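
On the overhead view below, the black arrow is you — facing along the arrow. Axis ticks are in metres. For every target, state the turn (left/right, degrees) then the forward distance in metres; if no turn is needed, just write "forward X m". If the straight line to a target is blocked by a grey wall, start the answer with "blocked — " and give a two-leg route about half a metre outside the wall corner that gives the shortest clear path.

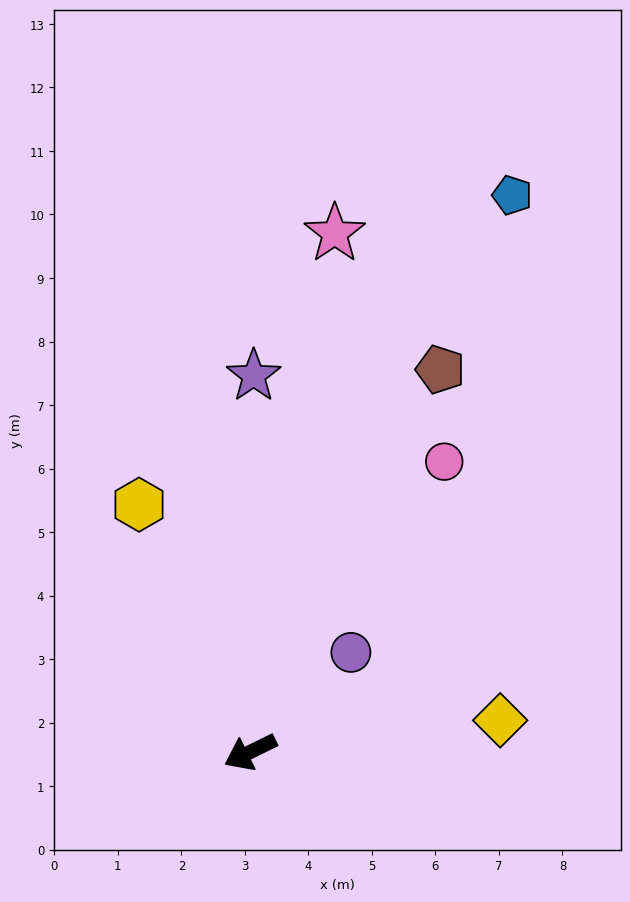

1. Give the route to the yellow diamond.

turn left 161°, forward 4.0 m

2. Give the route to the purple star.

turn right 117°, forward 5.9 m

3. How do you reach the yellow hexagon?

turn right 92°, forward 4.3 m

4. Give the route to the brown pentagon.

turn right 143°, forward 6.7 m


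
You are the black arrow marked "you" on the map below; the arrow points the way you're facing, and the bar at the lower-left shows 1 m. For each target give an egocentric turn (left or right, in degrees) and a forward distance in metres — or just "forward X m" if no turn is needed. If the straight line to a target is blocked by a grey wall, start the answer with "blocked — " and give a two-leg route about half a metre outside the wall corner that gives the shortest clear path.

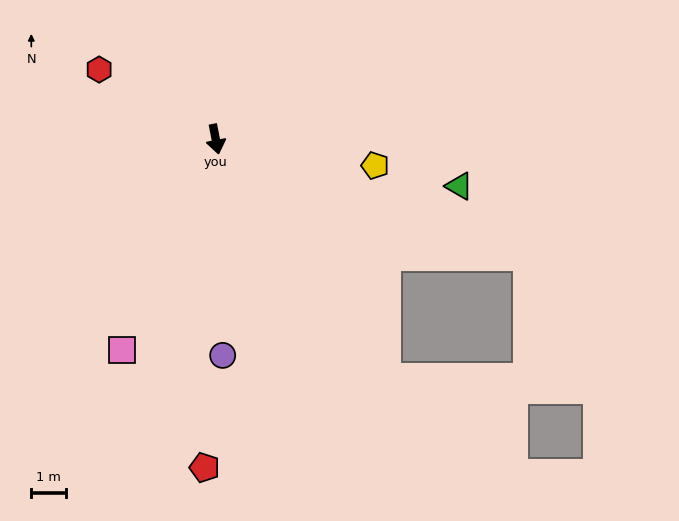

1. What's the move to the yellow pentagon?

turn left 70°, forward 4.6 m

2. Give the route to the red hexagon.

turn right 132°, forward 3.9 m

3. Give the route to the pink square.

turn right 35°, forward 6.6 m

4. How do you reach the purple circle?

turn right 9°, forward 6.2 m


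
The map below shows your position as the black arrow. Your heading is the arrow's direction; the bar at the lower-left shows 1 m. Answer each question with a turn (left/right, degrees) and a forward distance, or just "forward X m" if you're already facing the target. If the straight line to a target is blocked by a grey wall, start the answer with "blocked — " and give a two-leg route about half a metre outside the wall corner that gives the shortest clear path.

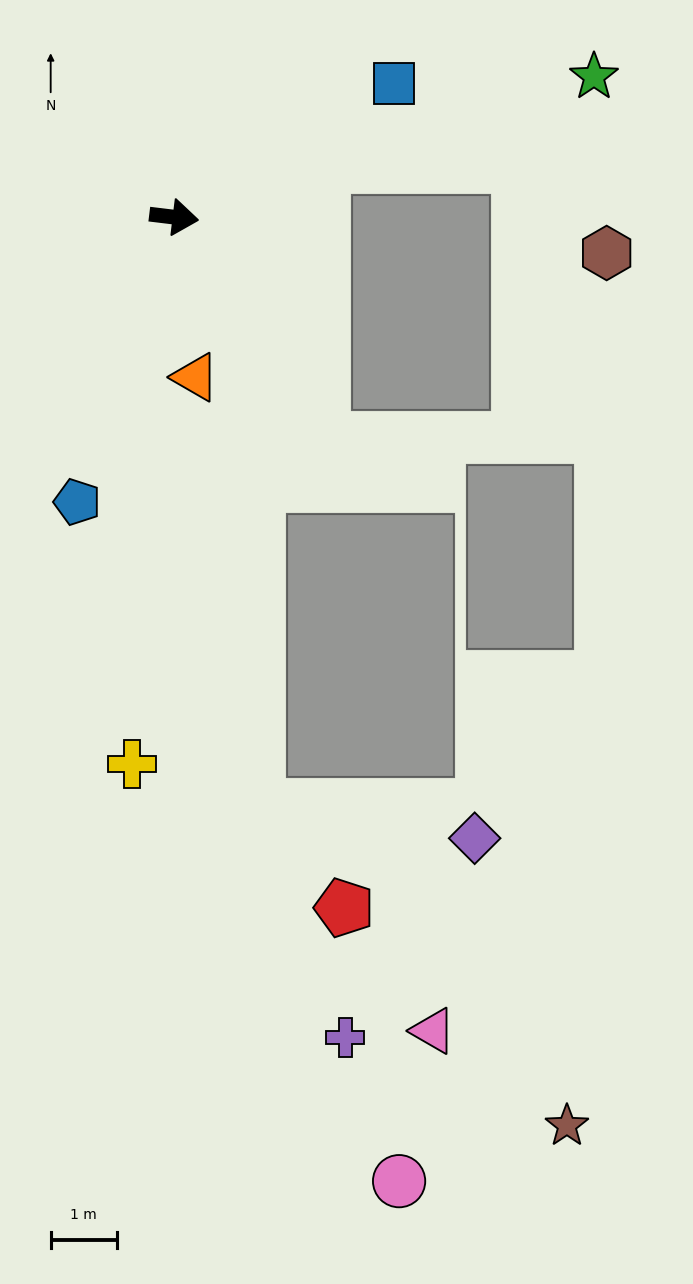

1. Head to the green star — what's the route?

turn left 25°, forward 6.7 m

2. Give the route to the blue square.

turn left 38°, forward 3.9 m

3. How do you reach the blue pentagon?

turn right 102°, forward 4.6 m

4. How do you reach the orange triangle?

turn right 76°, forward 2.4 m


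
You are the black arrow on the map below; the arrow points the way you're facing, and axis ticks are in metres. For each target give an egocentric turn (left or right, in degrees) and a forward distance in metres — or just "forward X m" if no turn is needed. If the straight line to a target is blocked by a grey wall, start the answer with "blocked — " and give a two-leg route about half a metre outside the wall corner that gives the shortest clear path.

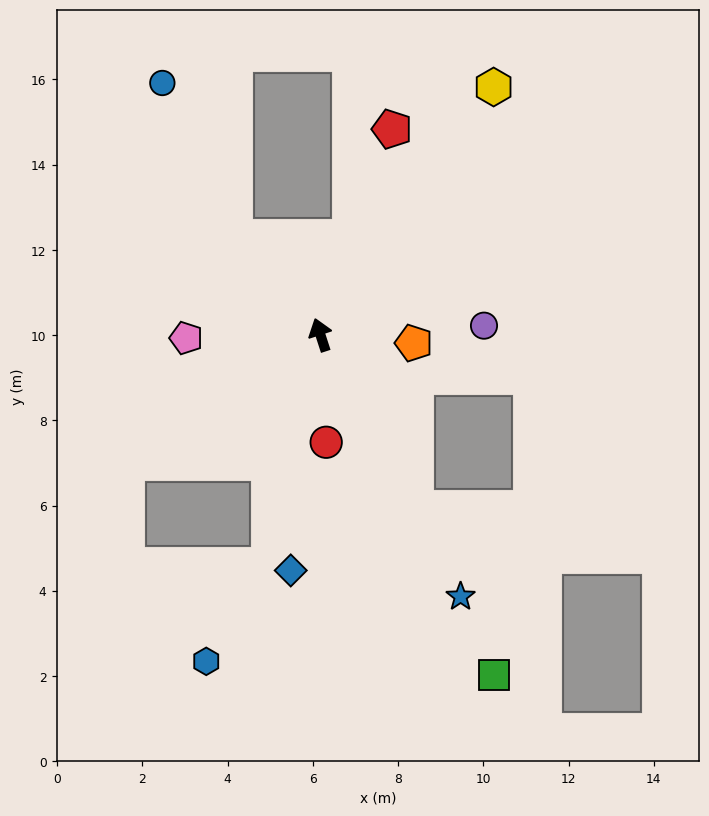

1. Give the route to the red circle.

turn left 165°, forward 2.5 m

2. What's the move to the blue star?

turn right 170°, forward 7.0 m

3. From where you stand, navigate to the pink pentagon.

turn left 73°, forward 3.2 m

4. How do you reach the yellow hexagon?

turn right 53°, forward 7.1 m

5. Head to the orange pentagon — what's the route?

turn right 113°, forward 2.2 m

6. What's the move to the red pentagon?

turn right 37°, forward 5.1 m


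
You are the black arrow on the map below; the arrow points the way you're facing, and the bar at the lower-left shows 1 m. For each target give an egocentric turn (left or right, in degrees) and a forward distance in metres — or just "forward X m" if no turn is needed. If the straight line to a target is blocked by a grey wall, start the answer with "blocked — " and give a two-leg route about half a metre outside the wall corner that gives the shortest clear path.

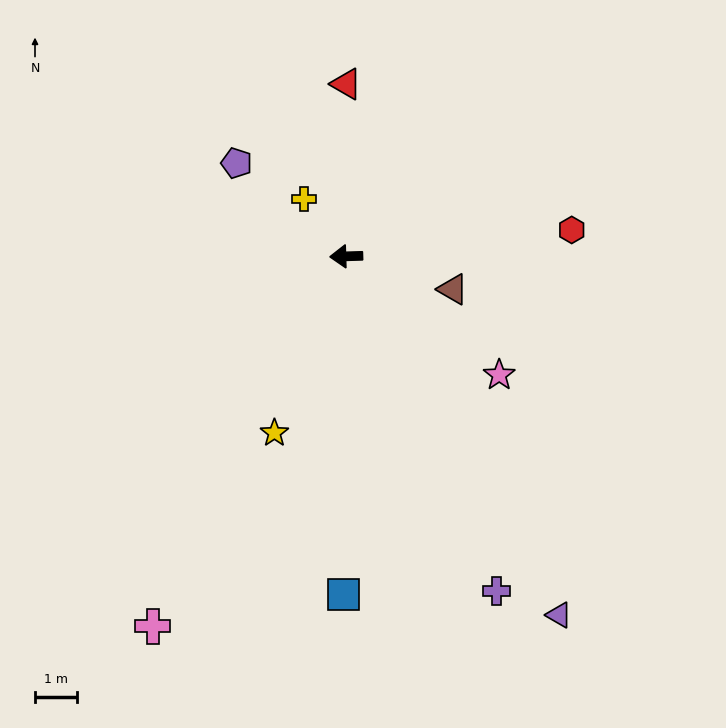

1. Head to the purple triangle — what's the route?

turn left 119°, forward 10.0 m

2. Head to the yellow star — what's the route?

turn left 66°, forward 4.6 m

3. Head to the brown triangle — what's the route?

turn left 161°, forward 2.7 m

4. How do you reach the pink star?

turn left 140°, forward 4.7 m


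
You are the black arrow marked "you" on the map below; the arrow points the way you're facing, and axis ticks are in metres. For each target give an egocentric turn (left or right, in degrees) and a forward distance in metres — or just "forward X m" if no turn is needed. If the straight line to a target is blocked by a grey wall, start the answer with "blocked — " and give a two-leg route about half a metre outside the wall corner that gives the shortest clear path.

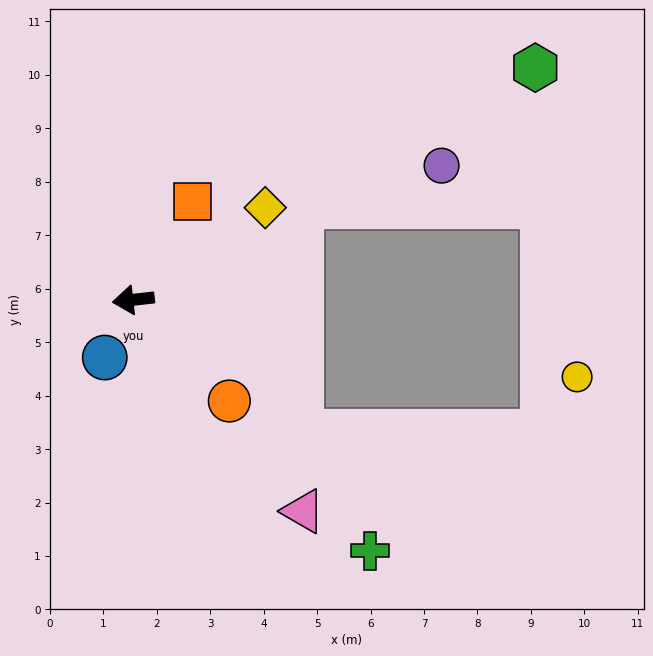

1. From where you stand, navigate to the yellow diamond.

turn right 152°, forward 3.0 m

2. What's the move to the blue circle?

turn left 57°, forward 1.2 m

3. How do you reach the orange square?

turn right 128°, forward 2.1 m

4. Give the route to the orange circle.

turn left 127°, forward 2.6 m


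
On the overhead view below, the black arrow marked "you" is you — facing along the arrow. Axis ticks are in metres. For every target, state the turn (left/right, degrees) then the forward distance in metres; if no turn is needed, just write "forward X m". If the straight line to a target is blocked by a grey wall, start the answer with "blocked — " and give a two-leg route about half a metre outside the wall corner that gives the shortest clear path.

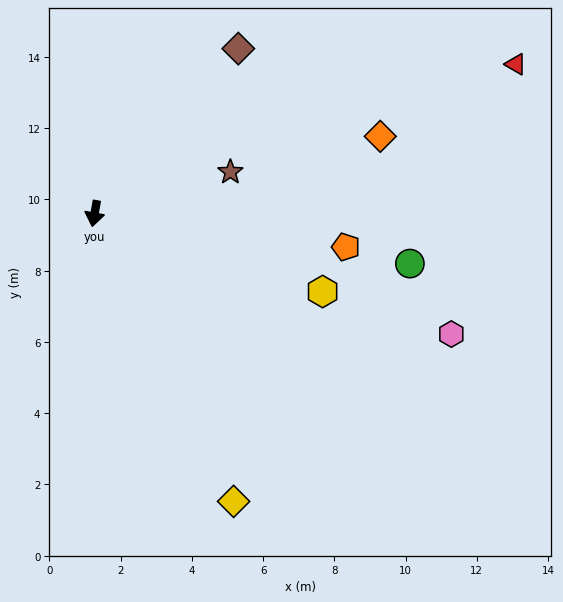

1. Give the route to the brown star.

turn left 117°, forward 4.0 m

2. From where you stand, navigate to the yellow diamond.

turn left 36°, forward 9.0 m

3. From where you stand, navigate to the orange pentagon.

turn left 93°, forward 7.1 m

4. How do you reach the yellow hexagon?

turn left 81°, forward 6.8 m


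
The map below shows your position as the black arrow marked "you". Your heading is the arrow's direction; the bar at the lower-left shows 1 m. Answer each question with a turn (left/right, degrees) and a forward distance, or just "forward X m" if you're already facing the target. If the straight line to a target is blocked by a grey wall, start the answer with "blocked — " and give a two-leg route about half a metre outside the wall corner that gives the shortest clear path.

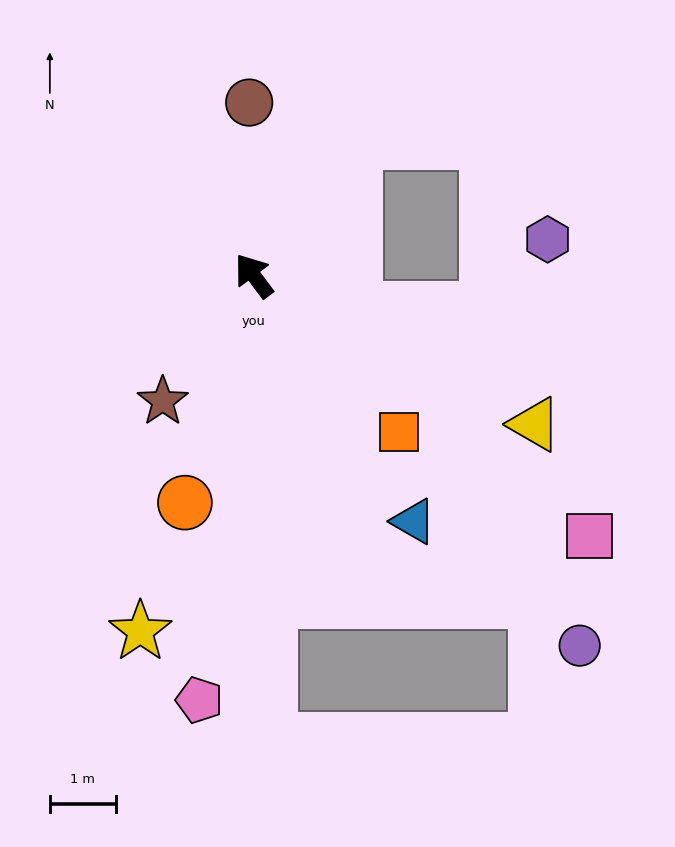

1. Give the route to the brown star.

turn left 107°, forward 2.4 m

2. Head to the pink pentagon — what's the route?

turn left 136°, forward 6.5 m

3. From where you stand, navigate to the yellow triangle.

turn right 155°, forward 4.8 m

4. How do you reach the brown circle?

turn right 35°, forward 2.6 m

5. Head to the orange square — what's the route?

turn right 174°, forward 3.2 m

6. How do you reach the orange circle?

turn left 126°, forward 3.6 m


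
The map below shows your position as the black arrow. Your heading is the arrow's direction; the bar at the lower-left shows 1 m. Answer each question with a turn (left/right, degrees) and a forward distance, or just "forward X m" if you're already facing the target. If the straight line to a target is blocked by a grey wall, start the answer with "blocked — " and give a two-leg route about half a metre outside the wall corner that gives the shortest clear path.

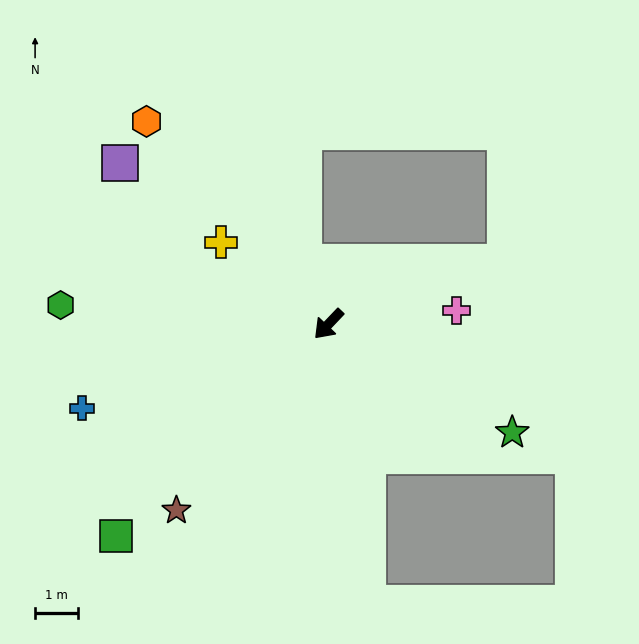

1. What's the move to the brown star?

turn left 4°, forward 5.6 m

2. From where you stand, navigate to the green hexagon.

turn right 51°, forward 6.3 m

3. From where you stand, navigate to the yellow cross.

turn right 84°, forward 3.2 m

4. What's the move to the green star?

turn left 103°, forward 5.0 m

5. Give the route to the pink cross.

turn left 140°, forward 3.0 m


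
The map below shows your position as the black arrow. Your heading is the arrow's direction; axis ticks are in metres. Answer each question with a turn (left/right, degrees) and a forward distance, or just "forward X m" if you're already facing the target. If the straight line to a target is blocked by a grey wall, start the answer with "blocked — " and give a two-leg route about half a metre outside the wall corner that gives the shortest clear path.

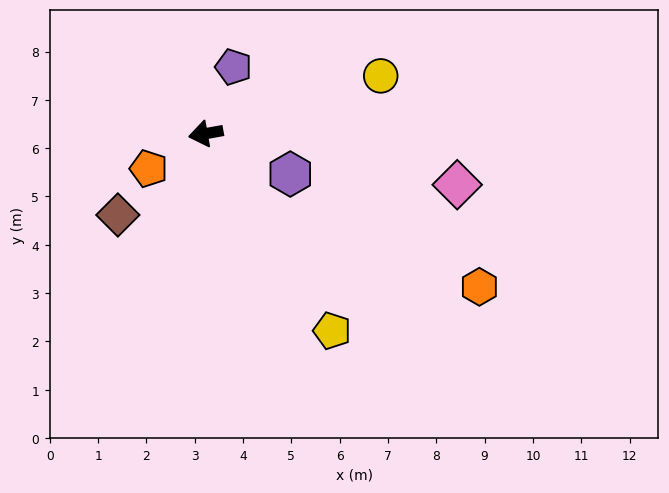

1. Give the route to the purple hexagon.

turn left 144°, forward 1.9 m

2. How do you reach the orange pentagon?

turn left 21°, forward 1.4 m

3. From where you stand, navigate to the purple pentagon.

turn right 123°, forward 1.5 m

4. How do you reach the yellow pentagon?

turn left 112°, forward 4.8 m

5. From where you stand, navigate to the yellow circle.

turn right 172°, forward 3.8 m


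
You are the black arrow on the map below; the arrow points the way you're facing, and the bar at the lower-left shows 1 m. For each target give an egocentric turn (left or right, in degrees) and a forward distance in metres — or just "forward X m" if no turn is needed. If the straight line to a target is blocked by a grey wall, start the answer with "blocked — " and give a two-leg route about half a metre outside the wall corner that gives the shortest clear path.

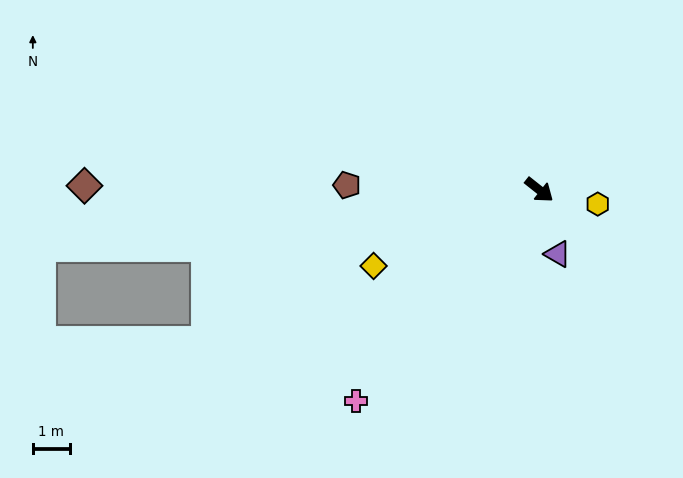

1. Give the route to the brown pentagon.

turn right 143°, forward 5.2 m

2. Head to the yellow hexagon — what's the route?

turn left 25°, forward 1.6 m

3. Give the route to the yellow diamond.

turn right 117°, forward 5.0 m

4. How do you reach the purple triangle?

turn right 36°, forward 1.8 m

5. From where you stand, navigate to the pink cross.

turn right 92°, forward 7.6 m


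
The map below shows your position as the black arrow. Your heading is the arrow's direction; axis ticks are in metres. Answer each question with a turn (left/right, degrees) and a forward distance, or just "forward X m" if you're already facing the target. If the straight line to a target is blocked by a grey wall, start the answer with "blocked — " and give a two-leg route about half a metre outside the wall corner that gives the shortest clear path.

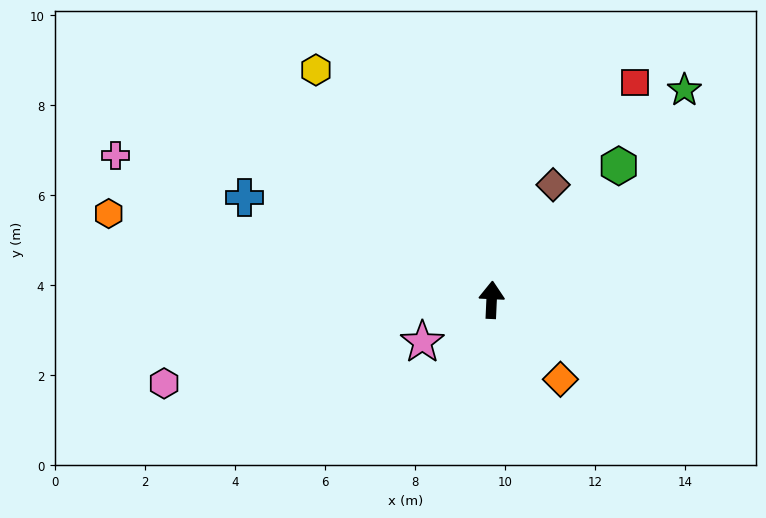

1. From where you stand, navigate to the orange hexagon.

turn left 80°, forward 8.7 m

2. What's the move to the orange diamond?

turn right 136°, forward 2.3 m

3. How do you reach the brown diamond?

turn right 25°, forward 2.9 m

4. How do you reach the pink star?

turn left 124°, forward 1.8 m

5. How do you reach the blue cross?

turn left 70°, forward 5.9 m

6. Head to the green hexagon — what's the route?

turn right 41°, forward 4.1 m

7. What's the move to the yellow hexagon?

turn left 40°, forward 6.4 m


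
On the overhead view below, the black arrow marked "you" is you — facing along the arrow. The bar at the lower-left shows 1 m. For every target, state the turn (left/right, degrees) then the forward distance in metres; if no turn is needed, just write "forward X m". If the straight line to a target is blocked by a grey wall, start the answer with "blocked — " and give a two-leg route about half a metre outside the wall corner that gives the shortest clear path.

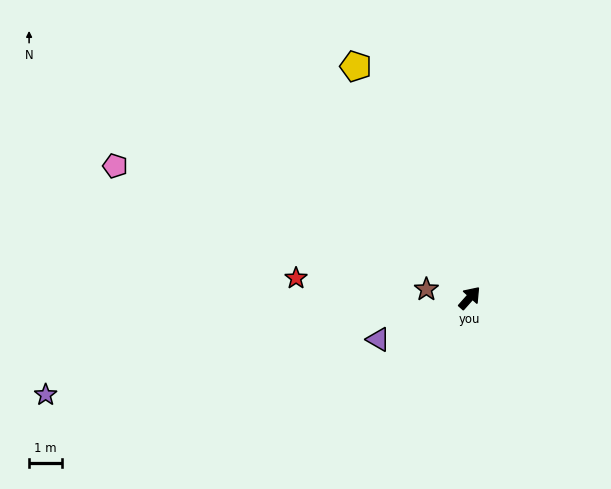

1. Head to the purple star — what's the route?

turn left 145°, forward 13.2 m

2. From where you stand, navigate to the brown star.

turn left 121°, forward 1.3 m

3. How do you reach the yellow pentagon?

turn left 68°, forward 7.8 m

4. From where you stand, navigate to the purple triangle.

turn left 156°, forward 3.0 m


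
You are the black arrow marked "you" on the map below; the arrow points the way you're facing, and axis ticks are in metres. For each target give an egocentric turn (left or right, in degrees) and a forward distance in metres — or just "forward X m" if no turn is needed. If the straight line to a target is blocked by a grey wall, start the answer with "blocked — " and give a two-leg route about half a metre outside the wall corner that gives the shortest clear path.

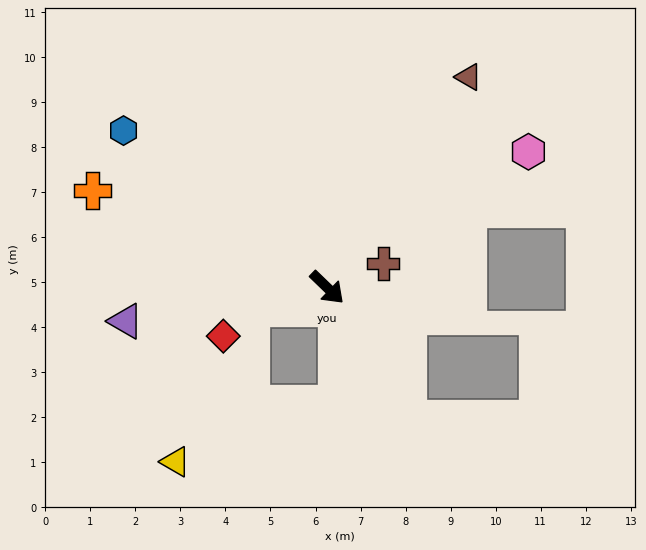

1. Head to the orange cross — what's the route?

turn right 158°, forward 5.6 m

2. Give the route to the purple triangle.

turn right 127°, forward 4.5 m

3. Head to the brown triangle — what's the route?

turn left 100°, forward 5.6 m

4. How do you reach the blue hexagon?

turn right 174°, forward 5.7 m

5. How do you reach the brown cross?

turn left 67°, forward 1.4 m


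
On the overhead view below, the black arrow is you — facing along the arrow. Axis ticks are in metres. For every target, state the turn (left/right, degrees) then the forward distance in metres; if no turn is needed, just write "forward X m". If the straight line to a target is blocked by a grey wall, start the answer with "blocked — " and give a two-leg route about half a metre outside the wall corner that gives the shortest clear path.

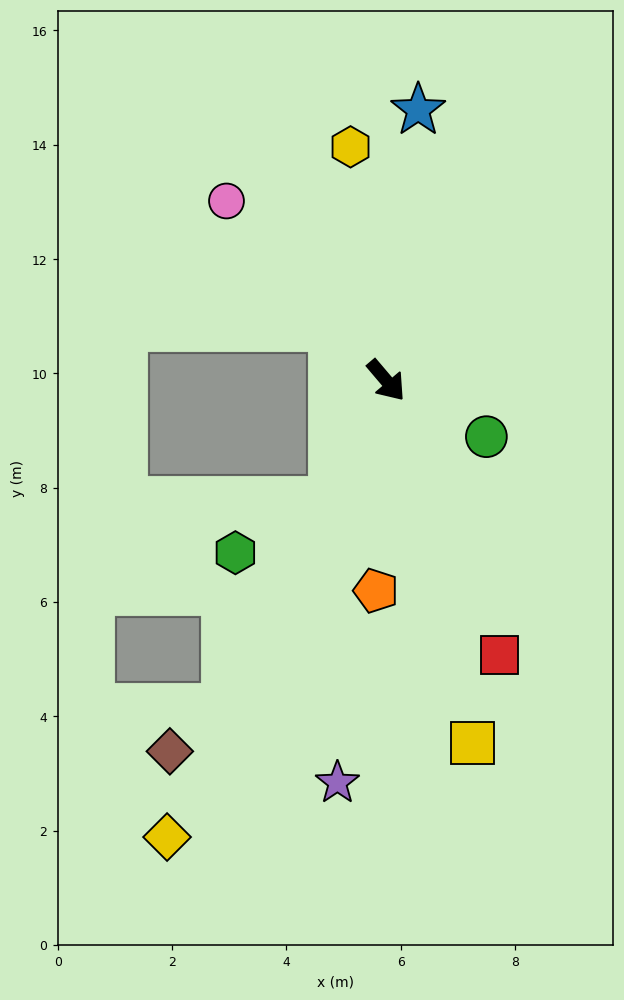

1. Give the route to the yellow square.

turn right 27°, forward 6.5 m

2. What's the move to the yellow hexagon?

turn left 148°, forward 4.1 m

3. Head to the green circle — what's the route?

turn left 20°, forward 2.0 m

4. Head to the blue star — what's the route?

turn left 133°, forward 4.8 m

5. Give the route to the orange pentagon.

turn right 43°, forward 3.7 m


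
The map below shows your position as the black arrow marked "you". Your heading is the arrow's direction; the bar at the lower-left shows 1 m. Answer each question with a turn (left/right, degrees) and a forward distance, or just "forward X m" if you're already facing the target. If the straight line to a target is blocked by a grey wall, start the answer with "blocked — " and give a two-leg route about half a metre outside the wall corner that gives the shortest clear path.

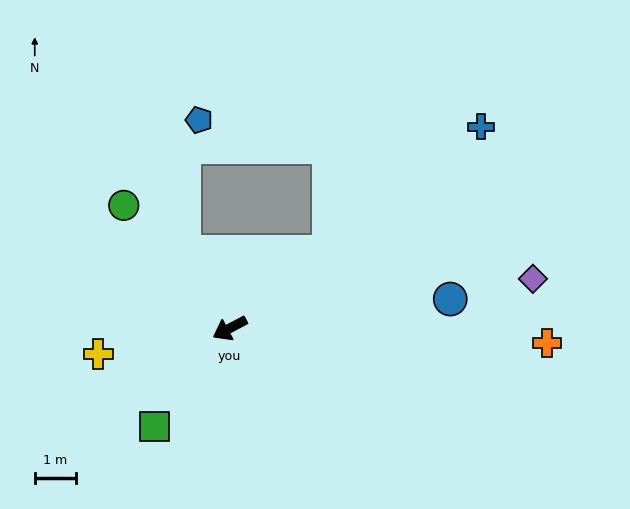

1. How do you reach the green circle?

turn right 77°, forward 3.9 m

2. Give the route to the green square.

turn left 25°, forward 3.0 m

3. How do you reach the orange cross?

turn left 149°, forward 7.7 m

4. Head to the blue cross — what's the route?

turn right 169°, forward 7.8 m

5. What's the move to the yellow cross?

turn right 17°, forward 3.3 m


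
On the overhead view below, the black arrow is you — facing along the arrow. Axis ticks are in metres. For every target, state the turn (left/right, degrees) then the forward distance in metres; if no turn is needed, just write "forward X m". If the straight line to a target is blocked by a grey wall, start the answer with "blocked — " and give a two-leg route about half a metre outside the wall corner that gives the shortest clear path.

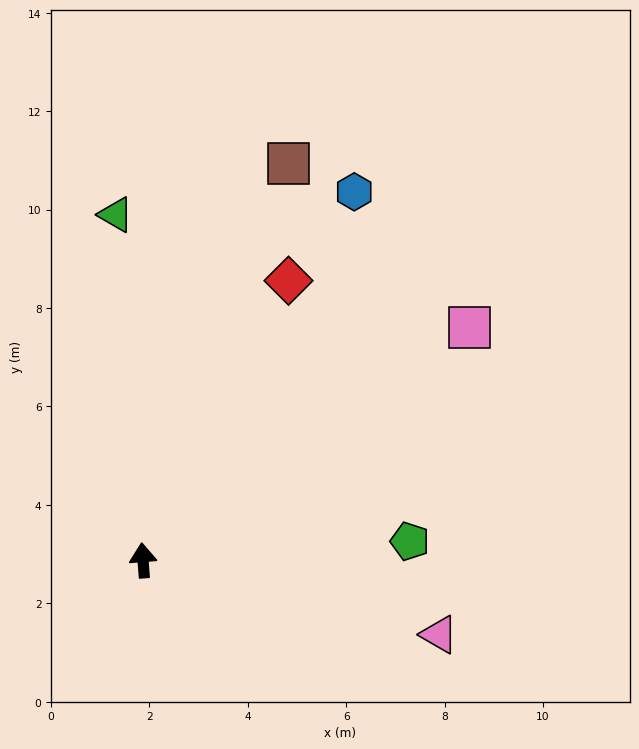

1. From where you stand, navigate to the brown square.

turn right 25°, forward 8.6 m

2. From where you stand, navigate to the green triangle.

forward 7.0 m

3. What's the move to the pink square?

turn right 59°, forward 8.1 m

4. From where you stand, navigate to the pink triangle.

turn right 109°, forward 6.2 m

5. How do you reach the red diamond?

turn right 32°, forward 6.4 m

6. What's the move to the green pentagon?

turn right 90°, forward 5.4 m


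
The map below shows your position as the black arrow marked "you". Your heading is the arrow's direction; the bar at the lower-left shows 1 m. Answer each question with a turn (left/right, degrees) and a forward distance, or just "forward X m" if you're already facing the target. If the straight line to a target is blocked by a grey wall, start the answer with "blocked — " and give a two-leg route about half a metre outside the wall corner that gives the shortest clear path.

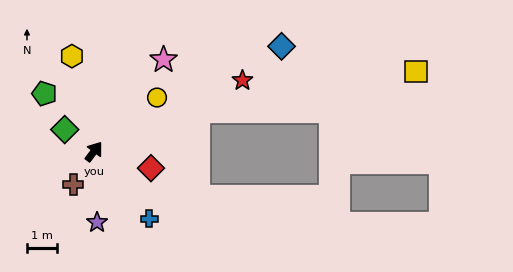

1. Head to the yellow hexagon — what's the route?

turn left 50°, forward 3.3 m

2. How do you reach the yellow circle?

turn right 13°, forward 2.8 m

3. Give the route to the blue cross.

turn right 104°, forward 2.9 m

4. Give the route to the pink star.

forward 3.9 m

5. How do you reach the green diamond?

turn left 90°, forward 1.2 m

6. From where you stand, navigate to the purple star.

turn right 141°, forward 2.4 m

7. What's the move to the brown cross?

turn right 176°, forward 1.3 m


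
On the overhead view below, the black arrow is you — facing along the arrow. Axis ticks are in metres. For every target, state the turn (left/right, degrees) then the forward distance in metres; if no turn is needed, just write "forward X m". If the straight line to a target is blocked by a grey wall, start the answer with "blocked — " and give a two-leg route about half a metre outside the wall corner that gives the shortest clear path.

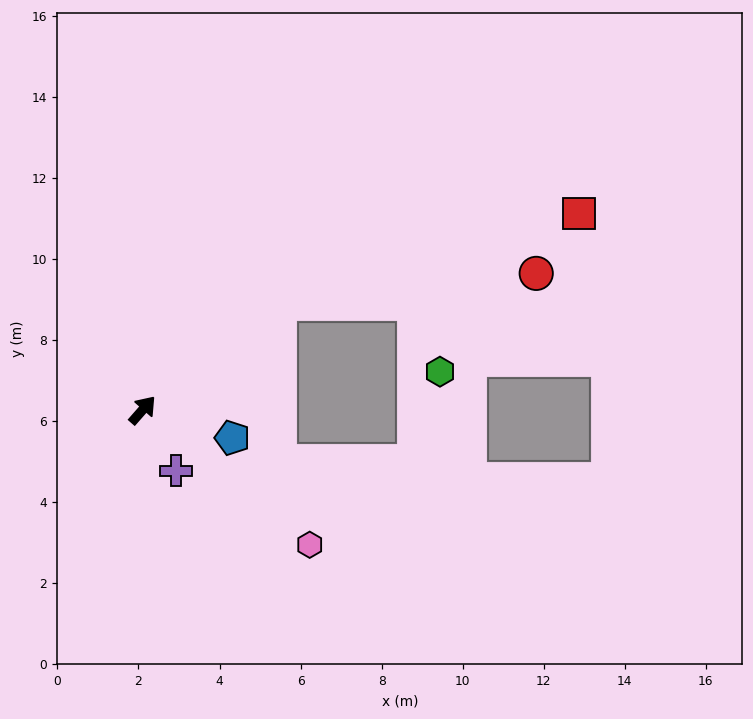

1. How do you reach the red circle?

blocked — turn right 11°, forward 4.3 m, then turn right 31°, forward 6.4 m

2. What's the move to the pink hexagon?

turn right 88°, forward 5.3 m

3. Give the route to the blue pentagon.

turn right 66°, forward 2.3 m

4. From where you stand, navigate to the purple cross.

turn right 110°, forward 1.7 m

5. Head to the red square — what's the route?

blocked — turn right 11°, forward 4.3 m, then turn right 21°, forward 7.7 m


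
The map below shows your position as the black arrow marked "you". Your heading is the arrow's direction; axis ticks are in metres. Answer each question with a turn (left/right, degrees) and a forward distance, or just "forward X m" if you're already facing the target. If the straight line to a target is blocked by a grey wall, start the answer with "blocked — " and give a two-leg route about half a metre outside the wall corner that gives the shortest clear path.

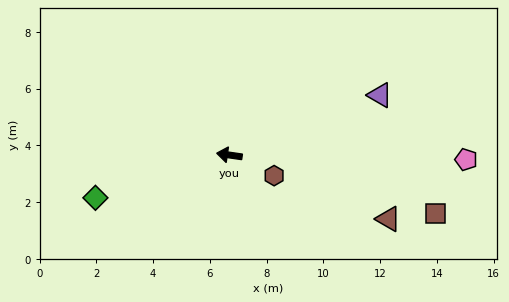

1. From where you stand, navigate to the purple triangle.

turn right 150°, forward 5.7 m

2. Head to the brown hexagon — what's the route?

turn left 163°, forward 1.7 m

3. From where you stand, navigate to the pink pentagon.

turn right 173°, forward 8.3 m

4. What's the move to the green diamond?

turn left 26°, forward 5.0 m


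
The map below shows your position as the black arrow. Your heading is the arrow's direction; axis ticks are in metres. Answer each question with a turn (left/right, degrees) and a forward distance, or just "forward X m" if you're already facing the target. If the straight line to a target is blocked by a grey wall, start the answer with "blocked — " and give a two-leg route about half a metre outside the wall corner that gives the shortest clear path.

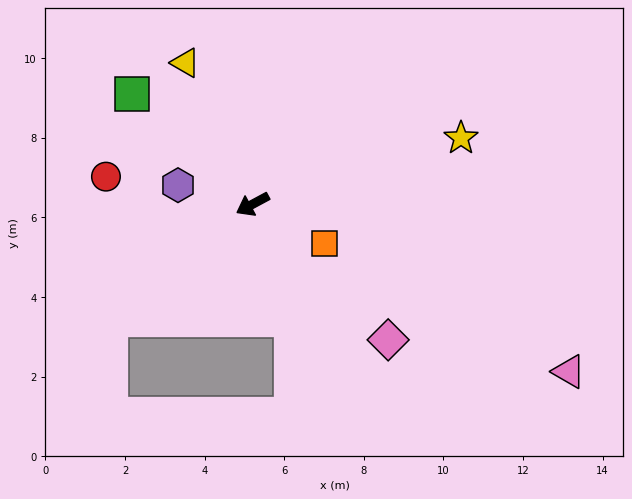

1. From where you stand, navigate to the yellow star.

turn left 169°, forward 5.5 m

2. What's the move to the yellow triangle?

turn right 93°, forward 3.9 m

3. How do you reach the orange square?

turn left 123°, forward 2.1 m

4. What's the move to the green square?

turn right 71°, forward 4.1 m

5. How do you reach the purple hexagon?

turn right 43°, forward 1.9 m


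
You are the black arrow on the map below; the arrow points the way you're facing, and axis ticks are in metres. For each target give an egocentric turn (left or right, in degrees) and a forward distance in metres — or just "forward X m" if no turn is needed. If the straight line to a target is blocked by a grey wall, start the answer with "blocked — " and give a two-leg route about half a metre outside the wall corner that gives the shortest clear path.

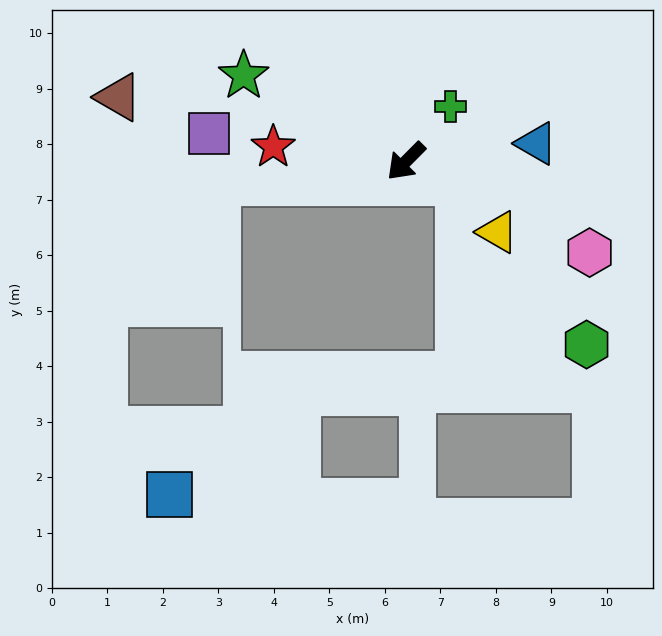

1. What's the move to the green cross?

turn right 174°, forward 1.3 m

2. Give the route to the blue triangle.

turn left 143°, forward 2.4 m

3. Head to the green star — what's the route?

turn right 73°, forward 3.3 m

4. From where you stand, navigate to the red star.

turn right 51°, forward 2.4 m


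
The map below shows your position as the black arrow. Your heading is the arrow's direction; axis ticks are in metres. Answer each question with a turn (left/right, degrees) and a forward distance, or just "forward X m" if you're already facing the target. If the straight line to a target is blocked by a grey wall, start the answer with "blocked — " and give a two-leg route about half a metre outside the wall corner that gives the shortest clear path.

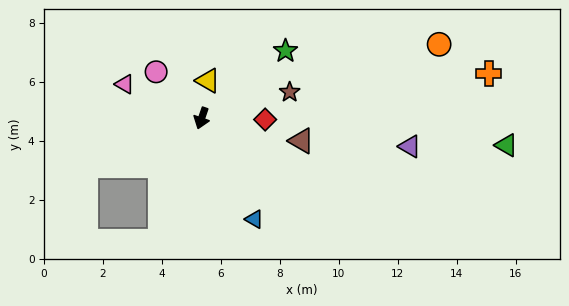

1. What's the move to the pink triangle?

turn right 95°, forward 2.9 m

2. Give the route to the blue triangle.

turn left 47°, forward 3.9 m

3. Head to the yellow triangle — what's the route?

turn right 170°, forward 1.3 m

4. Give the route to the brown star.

turn left 125°, forward 3.1 m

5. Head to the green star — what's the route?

turn left 148°, forward 3.6 m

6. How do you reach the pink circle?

turn right 117°, forward 2.2 m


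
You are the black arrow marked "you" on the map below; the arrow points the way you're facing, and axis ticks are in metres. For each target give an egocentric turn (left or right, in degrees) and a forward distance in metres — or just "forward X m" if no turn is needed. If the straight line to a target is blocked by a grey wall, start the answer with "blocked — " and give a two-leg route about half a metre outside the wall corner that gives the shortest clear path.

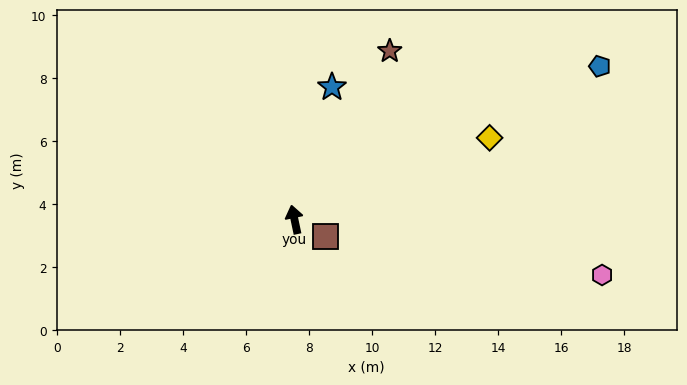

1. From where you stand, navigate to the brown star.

turn right 41°, forward 6.1 m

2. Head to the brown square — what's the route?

turn right 131°, forward 1.1 m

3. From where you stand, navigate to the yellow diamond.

turn right 79°, forward 6.7 m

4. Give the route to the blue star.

turn right 28°, forward 4.4 m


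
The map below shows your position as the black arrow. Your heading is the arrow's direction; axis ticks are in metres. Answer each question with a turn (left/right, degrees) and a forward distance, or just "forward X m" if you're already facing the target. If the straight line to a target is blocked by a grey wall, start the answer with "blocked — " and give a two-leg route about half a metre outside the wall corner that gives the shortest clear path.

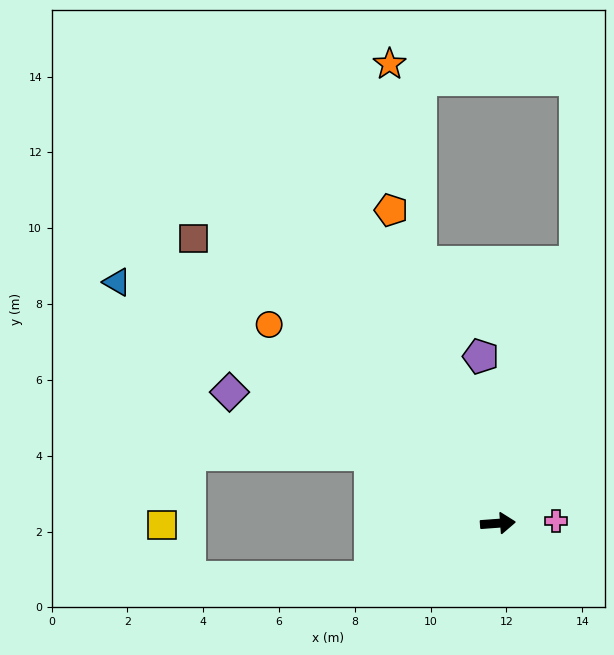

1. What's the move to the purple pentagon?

turn left 92°, forward 4.4 m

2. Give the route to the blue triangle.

turn left 143°, forward 11.9 m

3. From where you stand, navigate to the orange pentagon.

turn left 105°, forward 8.7 m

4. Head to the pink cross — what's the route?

forward 1.5 m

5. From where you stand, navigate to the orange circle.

turn left 135°, forward 8.0 m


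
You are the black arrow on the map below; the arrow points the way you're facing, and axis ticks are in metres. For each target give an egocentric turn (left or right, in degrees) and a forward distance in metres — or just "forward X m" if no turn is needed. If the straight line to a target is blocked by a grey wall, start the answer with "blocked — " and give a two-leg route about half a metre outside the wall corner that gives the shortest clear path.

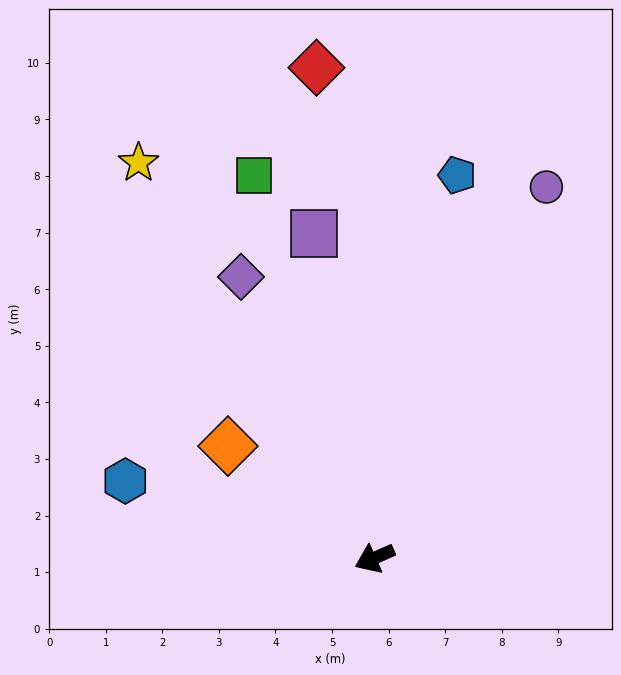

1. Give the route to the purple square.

turn right 103°, forward 5.8 m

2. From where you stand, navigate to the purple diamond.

turn right 88°, forward 5.5 m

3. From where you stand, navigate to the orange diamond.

turn right 61°, forward 3.3 m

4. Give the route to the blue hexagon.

turn right 41°, forward 4.6 m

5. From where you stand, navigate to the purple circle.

turn right 139°, forward 7.2 m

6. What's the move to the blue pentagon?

turn right 126°, forward 6.9 m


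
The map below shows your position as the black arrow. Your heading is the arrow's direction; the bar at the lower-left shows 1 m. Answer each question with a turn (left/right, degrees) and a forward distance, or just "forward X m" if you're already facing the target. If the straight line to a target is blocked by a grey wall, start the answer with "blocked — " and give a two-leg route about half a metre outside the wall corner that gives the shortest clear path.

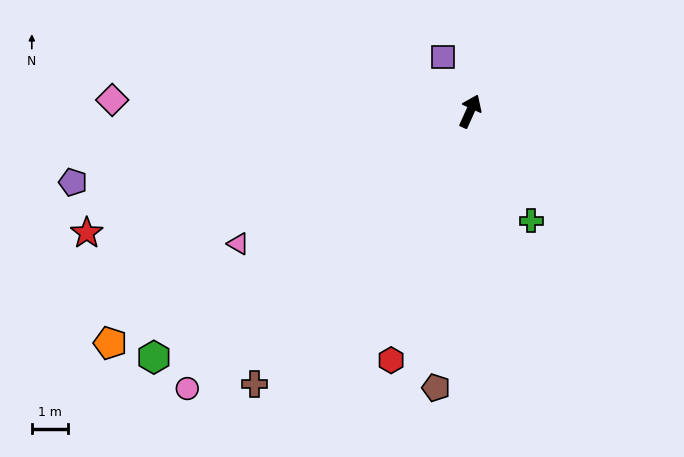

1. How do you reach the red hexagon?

turn right 173°, forward 7.1 m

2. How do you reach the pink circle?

turn left 159°, forward 10.8 m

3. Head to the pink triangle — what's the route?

turn left 144°, forward 7.3 m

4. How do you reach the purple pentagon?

turn left 124°, forward 11.0 m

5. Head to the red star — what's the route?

turn left 132°, forward 11.0 m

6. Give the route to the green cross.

turn right 127°, forward 3.4 m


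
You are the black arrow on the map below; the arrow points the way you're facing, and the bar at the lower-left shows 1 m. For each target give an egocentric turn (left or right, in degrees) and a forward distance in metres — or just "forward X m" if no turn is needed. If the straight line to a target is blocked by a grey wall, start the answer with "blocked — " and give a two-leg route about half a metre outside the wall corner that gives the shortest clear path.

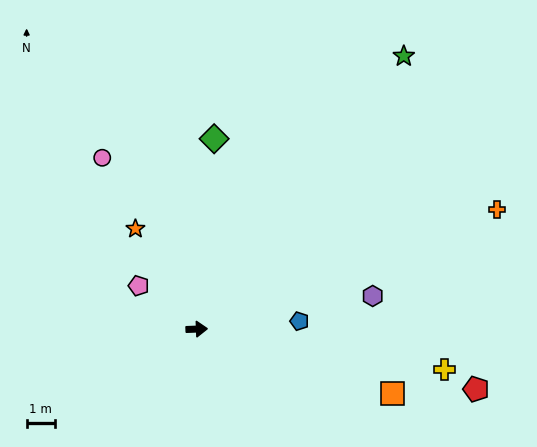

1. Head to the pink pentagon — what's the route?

turn left 141°, forward 2.5 m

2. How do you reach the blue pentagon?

turn left 2°, forward 3.6 m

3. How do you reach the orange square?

turn right 20°, forward 7.3 m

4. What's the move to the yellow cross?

turn right 11°, forward 8.8 m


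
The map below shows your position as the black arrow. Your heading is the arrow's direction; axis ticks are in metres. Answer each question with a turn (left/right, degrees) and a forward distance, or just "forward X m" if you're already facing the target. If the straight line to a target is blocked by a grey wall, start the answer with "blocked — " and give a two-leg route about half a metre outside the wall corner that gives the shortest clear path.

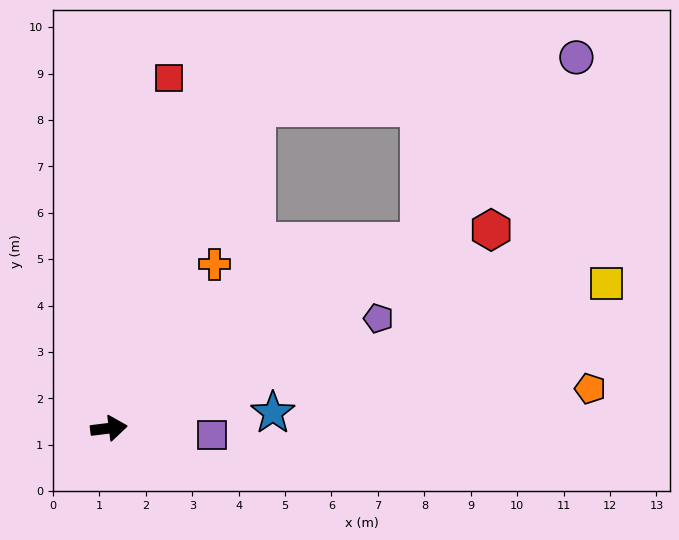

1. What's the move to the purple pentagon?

turn left 15°, forward 6.3 m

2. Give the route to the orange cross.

turn left 50°, forward 4.2 m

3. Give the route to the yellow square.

turn left 9°, forward 11.2 m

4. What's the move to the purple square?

turn right 11°, forward 2.2 m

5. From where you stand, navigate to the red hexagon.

turn left 20°, forward 9.3 m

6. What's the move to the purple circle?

blocked — turn left 24°, forward 7.8 m, then turn left 19°, forward 5.2 m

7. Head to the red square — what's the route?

turn left 73°, forward 7.7 m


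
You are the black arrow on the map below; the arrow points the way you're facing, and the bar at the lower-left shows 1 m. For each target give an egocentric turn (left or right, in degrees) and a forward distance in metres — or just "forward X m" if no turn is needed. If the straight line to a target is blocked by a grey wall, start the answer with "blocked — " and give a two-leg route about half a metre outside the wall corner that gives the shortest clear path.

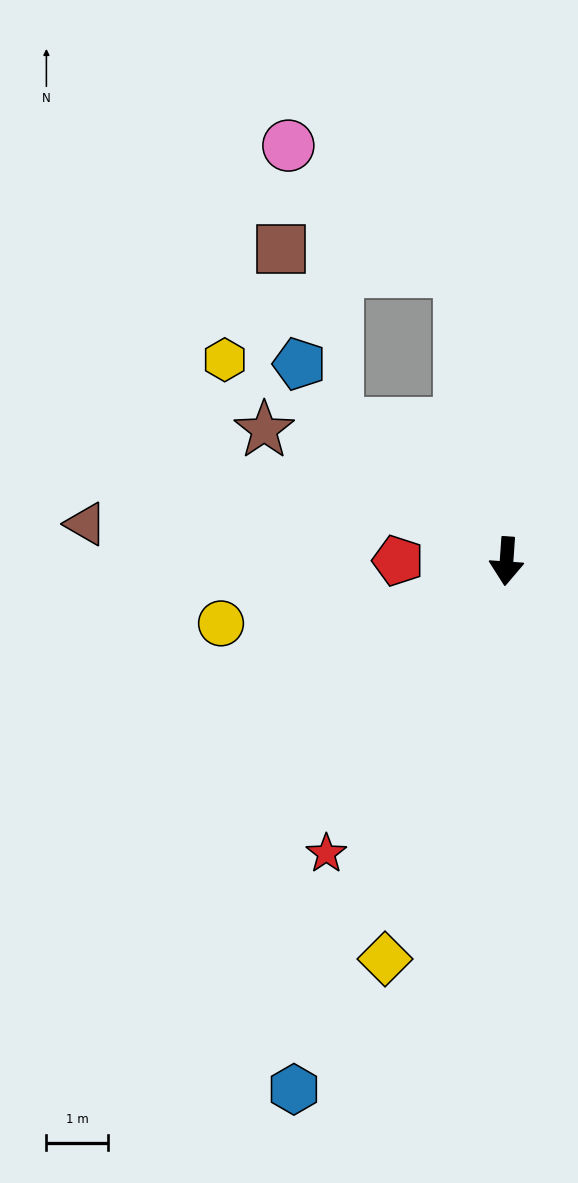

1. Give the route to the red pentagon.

turn right 86°, forward 1.8 m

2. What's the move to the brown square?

blocked — turn right 167°, forward 4.8 m, then turn left 74°, forward 2.9 m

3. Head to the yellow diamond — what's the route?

turn right 13°, forward 6.8 m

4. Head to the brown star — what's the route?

turn right 114°, forward 4.5 m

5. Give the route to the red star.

turn right 28°, forward 5.6 m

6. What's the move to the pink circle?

blocked — turn right 167°, forward 4.8 m, then turn left 45°, forward 3.5 m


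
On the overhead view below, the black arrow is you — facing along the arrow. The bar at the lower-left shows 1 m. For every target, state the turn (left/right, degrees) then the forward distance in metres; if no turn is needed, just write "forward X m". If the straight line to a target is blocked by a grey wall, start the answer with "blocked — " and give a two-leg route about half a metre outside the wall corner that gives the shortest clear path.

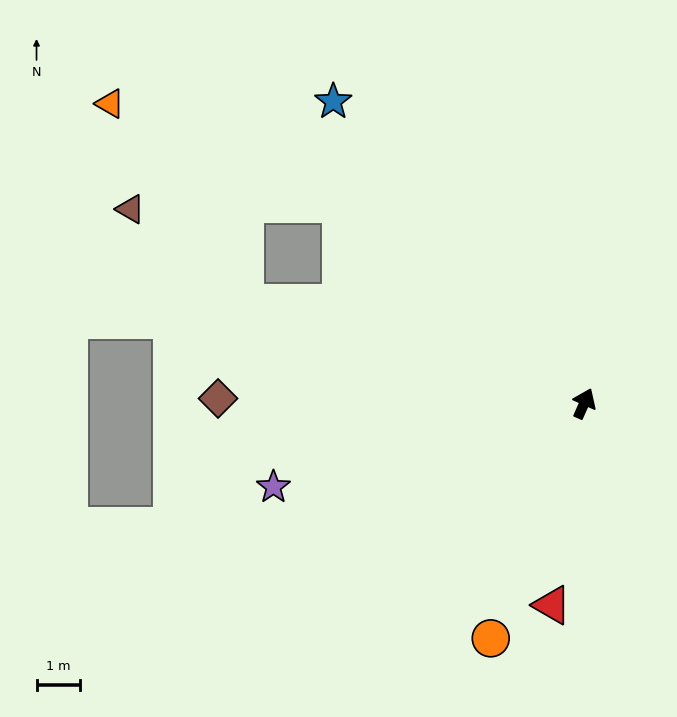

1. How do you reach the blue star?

turn left 64°, forward 8.9 m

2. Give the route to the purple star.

turn left 129°, forward 7.3 m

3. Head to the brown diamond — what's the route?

turn left 113°, forward 8.3 m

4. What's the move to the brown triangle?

blocked — turn left 97°, forward 8.0 m, then turn right 22°, forward 3.4 m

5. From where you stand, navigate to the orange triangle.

blocked — turn left 75°, forward 7.1 m, then turn left 15°, forward 5.7 m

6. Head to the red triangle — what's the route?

turn right 165°, forward 4.7 m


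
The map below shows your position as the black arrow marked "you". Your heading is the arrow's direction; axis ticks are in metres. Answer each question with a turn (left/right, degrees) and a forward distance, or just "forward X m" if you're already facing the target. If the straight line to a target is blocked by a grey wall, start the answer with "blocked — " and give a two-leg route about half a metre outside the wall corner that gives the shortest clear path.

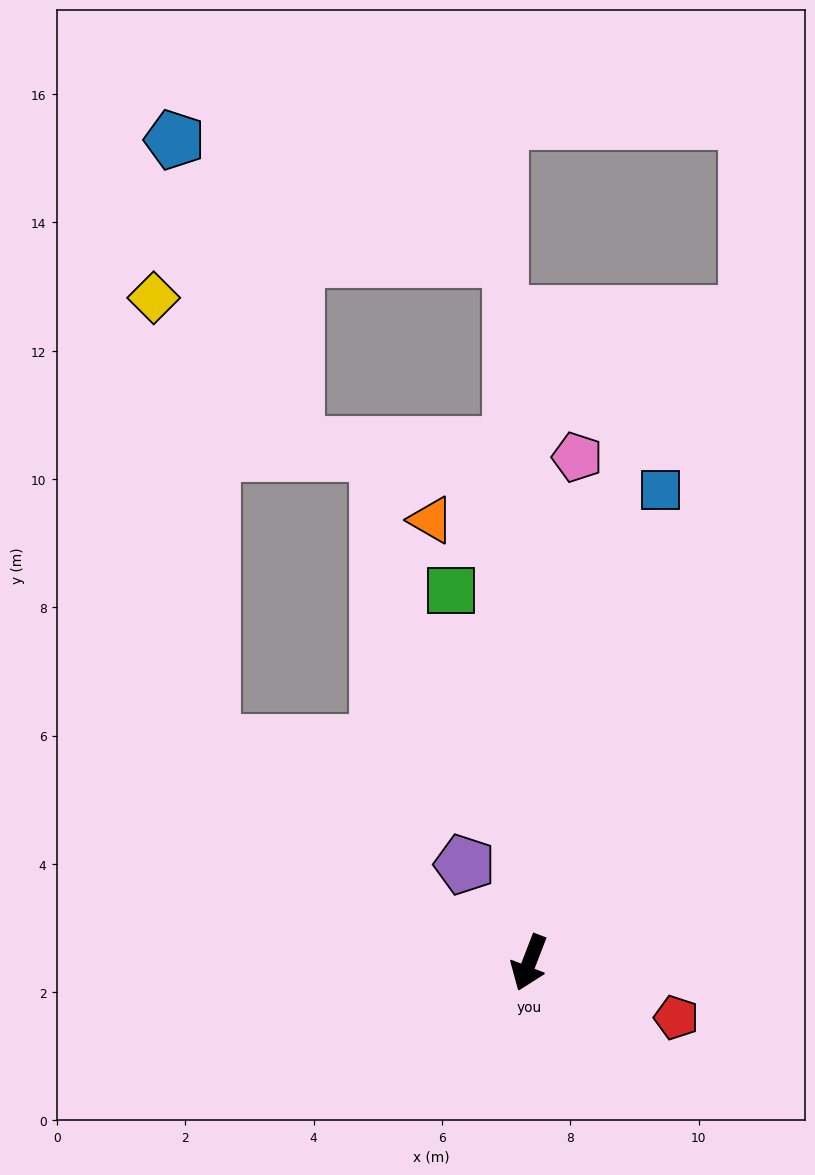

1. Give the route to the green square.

turn right 147°, forward 5.9 m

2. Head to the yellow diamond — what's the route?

blocked — turn right 104°, forward 6.0 m, then turn right 47°, forward 7.0 m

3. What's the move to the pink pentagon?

turn right 164°, forward 7.9 m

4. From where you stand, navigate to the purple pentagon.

turn right 125°, forward 1.8 m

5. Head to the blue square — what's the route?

turn right 174°, forward 7.6 m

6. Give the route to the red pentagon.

turn left 91°, forward 2.4 m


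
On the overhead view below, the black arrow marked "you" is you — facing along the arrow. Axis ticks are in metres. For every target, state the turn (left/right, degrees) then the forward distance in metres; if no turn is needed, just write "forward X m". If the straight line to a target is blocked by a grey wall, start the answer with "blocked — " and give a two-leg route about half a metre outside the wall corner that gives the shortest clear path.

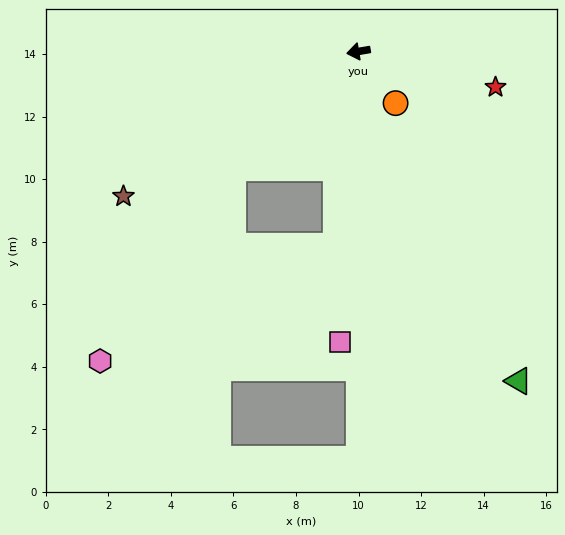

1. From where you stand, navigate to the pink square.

turn left 77°, forward 9.3 m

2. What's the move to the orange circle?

turn left 116°, forward 2.0 m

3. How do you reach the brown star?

turn left 22°, forward 8.8 m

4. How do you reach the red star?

turn left 156°, forward 4.5 m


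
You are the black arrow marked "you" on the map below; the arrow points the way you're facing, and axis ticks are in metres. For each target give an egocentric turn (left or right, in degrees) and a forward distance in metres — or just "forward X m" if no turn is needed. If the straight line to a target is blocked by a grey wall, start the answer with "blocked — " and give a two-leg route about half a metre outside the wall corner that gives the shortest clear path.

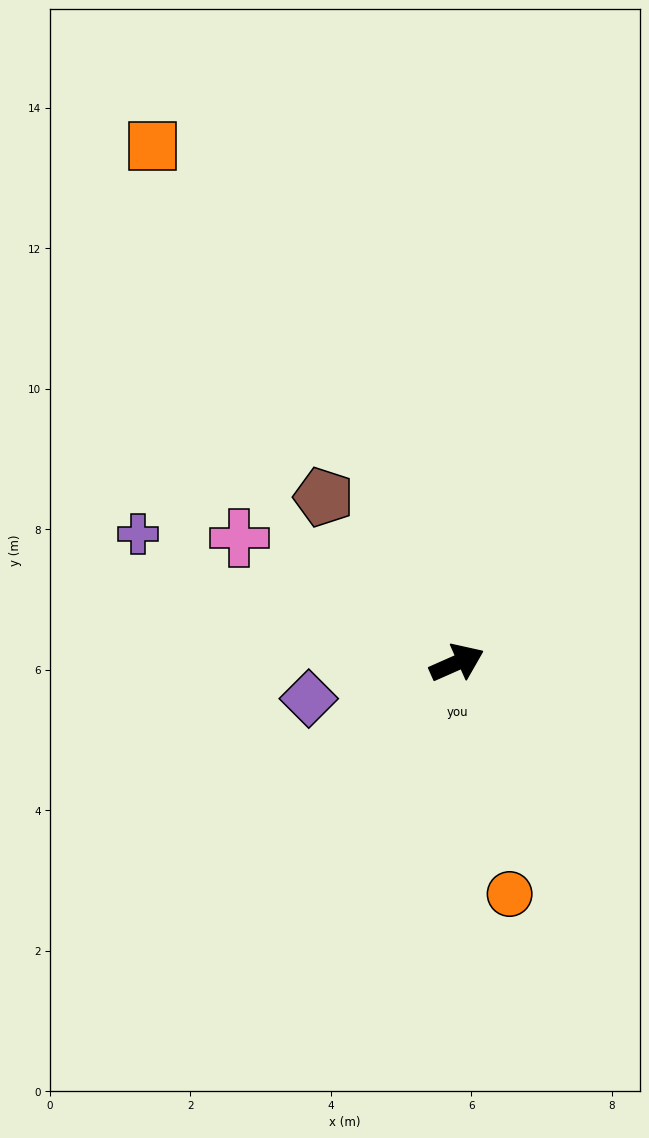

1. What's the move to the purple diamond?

turn left 170°, forward 2.2 m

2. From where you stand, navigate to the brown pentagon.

turn left 105°, forward 3.0 m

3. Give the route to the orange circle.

turn right 101°, forward 3.4 m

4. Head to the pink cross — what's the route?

turn left 126°, forward 3.6 m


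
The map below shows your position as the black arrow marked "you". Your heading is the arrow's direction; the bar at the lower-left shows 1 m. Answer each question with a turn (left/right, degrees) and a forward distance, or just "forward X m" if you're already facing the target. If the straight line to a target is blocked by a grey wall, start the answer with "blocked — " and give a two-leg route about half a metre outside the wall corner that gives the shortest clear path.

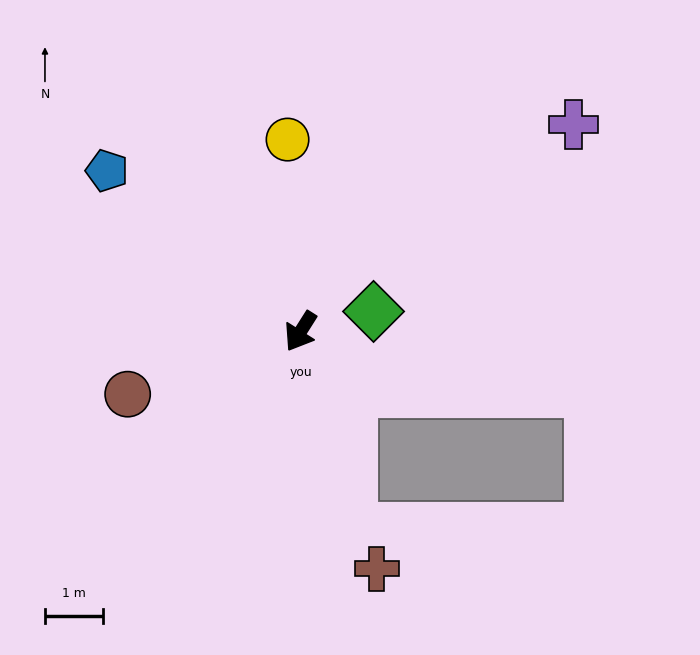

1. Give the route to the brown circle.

turn right 38°, forward 3.1 m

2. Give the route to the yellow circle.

turn right 144°, forward 3.3 m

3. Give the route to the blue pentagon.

turn right 97°, forward 4.3 m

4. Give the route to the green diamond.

turn left 138°, forward 1.3 m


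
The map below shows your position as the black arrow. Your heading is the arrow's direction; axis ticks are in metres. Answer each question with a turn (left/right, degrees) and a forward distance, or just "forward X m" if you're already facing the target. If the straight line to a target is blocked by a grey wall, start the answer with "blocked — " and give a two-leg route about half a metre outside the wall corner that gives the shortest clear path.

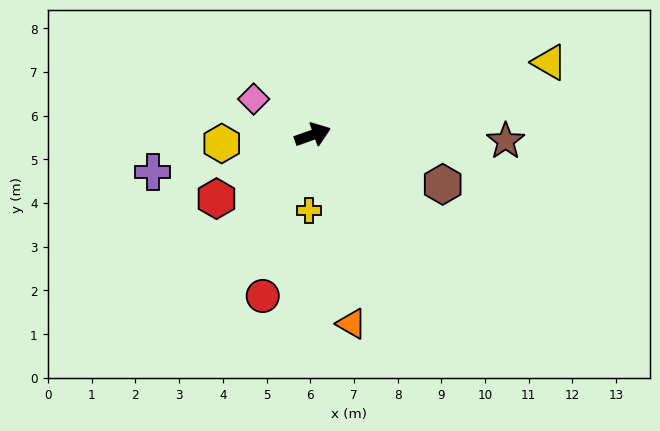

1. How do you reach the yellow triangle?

turn right 3°, forward 5.7 m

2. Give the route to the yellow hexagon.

turn left 166°, forward 2.1 m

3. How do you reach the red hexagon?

turn right 166°, forward 2.6 m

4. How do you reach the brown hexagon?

turn right 41°, forward 3.2 m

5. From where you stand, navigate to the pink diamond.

turn left 129°, forward 1.6 m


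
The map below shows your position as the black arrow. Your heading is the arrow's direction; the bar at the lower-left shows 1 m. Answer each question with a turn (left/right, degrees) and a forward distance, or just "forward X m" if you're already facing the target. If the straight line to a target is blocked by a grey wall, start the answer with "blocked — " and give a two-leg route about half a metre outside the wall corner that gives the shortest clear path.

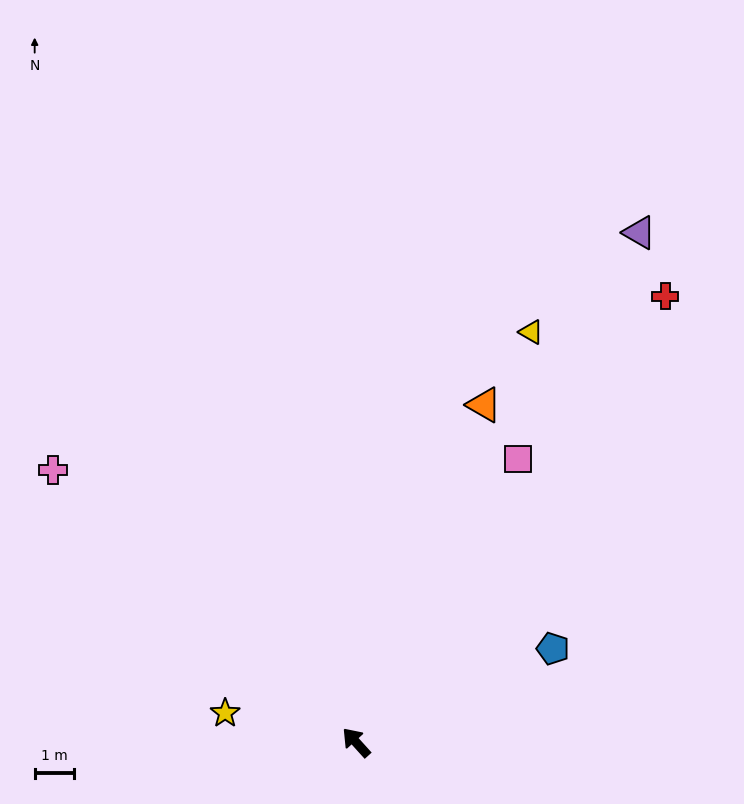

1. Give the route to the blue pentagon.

turn right 107°, forward 5.5 m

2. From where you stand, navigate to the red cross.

turn right 77°, forward 13.8 m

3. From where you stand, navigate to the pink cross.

turn left 6°, forward 10.3 m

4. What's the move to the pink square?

turn right 72°, forward 8.3 m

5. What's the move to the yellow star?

turn left 35°, forward 3.4 m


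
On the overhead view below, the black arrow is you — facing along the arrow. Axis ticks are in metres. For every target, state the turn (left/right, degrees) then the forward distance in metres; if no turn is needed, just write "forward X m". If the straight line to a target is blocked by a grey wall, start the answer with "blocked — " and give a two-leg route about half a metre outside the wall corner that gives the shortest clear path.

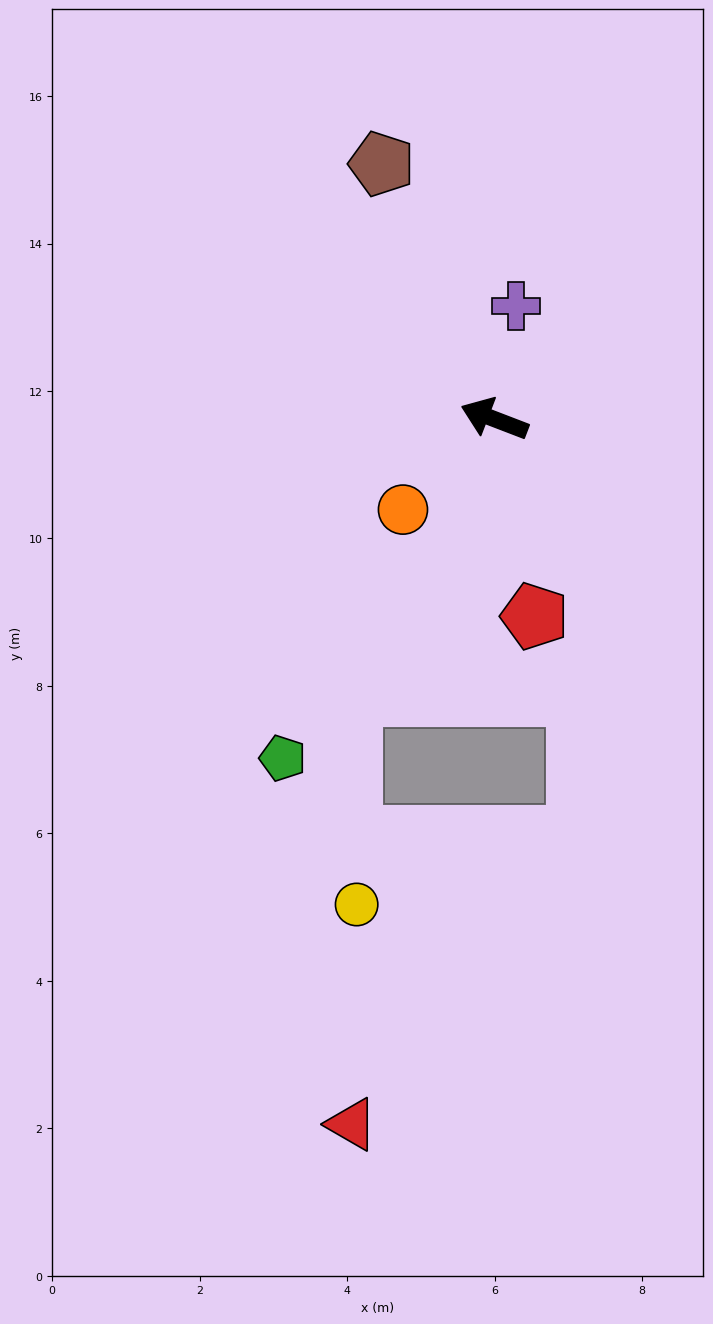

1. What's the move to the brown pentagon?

turn right 45°, forward 3.8 m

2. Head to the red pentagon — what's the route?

turn left 123°, forward 2.7 m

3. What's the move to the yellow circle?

blocked — turn left 84°, forward 4.2 m, then turn left 29°, forward 2.8 m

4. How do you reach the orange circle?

turn left 66°, forward 1.7 m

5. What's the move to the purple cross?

turn right 80°, forward 1.6 m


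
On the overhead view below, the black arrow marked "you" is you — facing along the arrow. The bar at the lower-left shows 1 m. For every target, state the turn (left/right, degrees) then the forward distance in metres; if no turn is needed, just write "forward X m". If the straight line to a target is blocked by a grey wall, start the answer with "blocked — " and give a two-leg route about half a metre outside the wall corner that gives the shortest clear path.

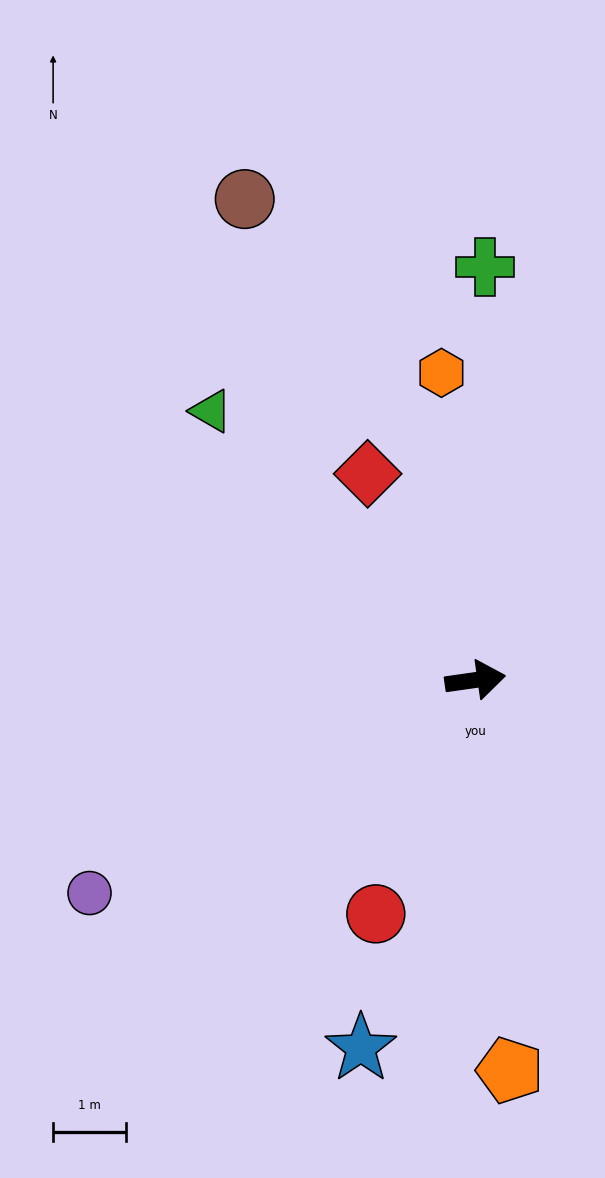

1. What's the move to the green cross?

turn left 81°, forward 5.7 m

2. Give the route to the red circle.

turn right 121°, forward 3.5 m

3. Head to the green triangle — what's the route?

turn left 126°, forward 5.2 m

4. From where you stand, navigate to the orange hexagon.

turn left 88°, forward 4.3 m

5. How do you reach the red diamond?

turn left 109°, forward 3.2 m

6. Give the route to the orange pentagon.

turn right 93°, forward 5.4 m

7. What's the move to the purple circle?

turn right 159°, forward 6.1 m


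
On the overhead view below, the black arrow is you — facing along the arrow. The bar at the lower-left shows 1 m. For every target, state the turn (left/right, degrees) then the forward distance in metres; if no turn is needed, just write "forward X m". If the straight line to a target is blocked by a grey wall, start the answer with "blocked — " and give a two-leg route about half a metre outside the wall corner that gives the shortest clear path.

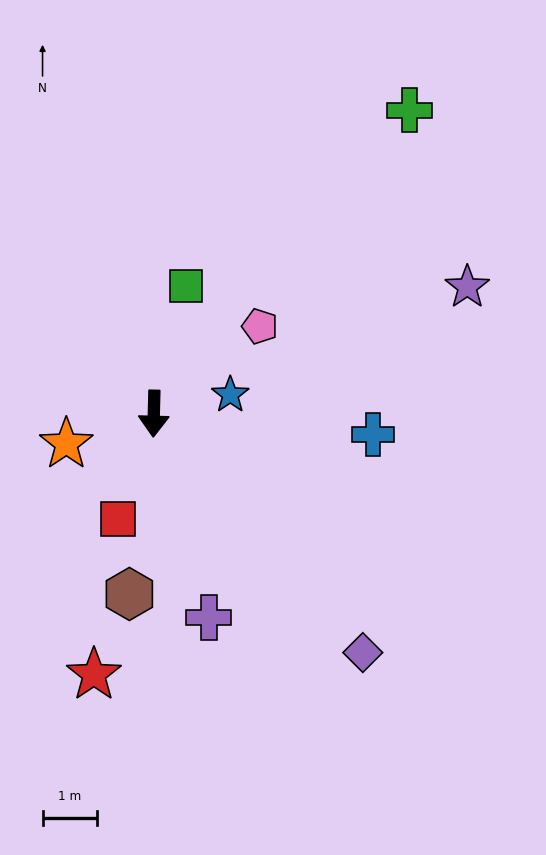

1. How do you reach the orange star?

turn right 70°, forward 1.7 m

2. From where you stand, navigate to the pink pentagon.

turn left 131°, forward 2.5 m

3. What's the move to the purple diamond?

turn left 43°, forward 5.8 m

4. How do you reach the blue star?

turn left 105°, forward 1.4 m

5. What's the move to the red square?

turn right 17°, forward 2.0 m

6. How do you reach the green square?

turn left 167°, forward 2.4 m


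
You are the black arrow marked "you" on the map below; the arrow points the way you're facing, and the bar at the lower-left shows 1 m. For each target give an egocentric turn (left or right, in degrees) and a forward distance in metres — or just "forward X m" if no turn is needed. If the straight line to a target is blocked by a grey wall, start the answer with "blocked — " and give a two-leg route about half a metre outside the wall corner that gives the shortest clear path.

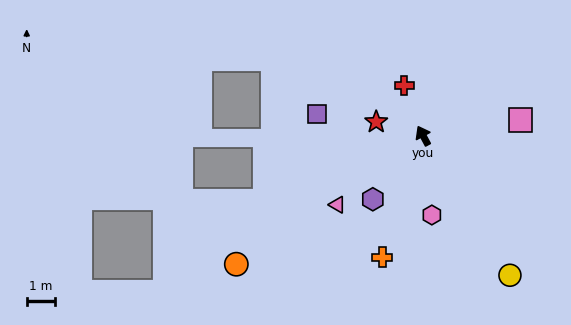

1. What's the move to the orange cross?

turn left 133°, forward 4.5 m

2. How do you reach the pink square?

turn right 109°, forward 3.5 m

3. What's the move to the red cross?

turn right 8°, forward 1.9 m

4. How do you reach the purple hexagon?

turn left 113°, forward 2.9 m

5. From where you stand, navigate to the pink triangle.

turn left 101°, forward 3.9 m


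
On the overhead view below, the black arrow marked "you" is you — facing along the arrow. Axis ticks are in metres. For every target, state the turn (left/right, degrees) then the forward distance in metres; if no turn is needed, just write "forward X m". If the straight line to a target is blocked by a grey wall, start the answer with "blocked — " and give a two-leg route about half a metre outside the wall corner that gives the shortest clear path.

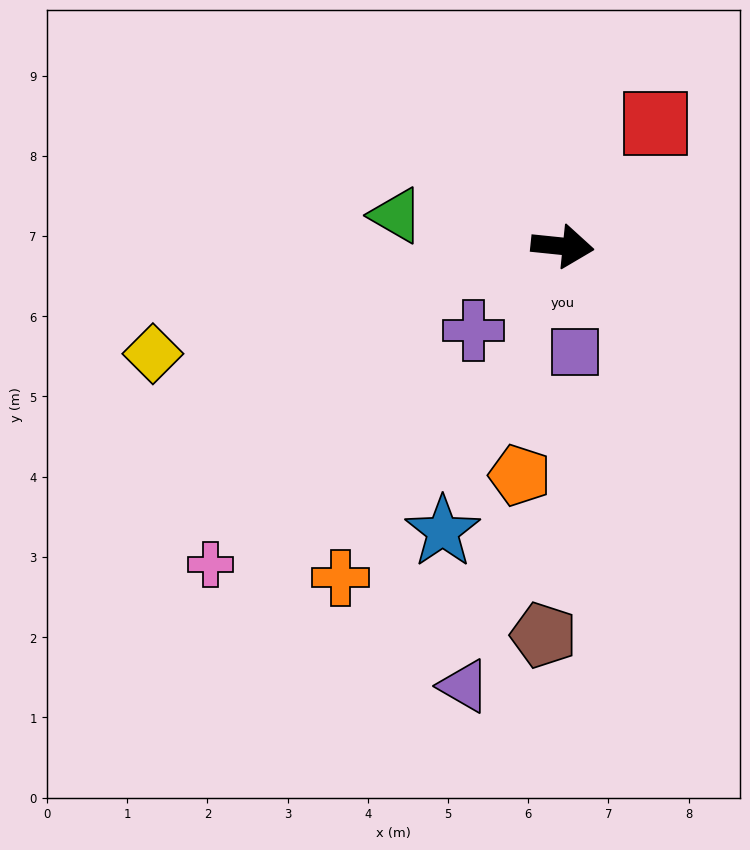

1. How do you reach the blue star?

turn right 107°, forward 3.9 m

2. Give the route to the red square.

turn left 59°, forward 1.9 m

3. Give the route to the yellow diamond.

turn right 159°, forward 5.3 m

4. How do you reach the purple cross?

turn right 131°, forward 1.5 m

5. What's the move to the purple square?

turn right 78°, forward 1.3 m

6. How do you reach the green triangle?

turn left 175°, forward 2.1 m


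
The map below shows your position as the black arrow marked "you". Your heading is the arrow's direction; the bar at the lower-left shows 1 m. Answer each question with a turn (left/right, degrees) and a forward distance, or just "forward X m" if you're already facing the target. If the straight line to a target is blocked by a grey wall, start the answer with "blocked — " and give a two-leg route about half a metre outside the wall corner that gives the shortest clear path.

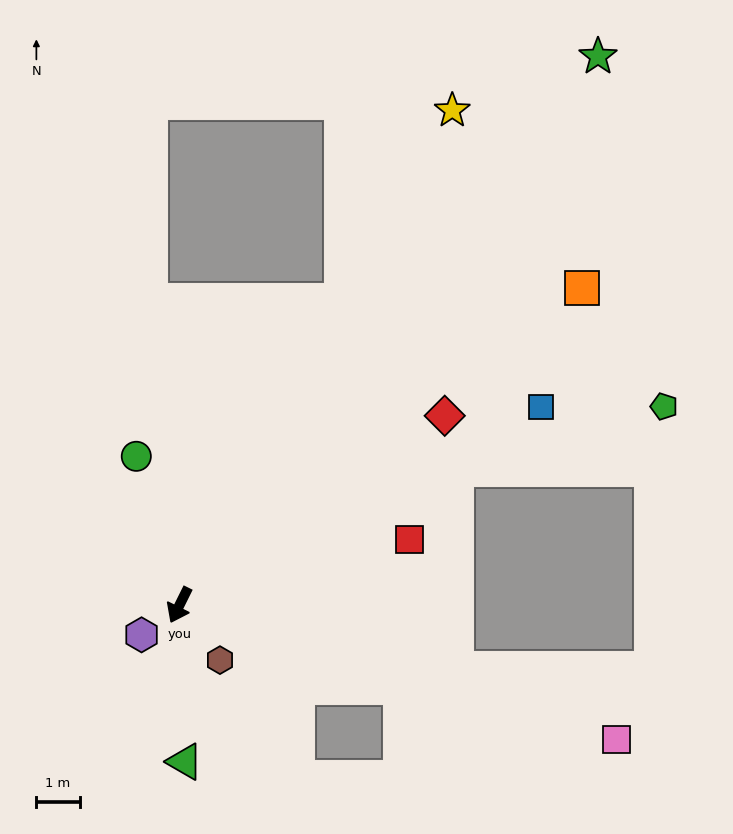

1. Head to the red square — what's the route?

turn left 132°, forward 5.5 m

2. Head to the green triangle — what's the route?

turn left 28°, forward 3.6 m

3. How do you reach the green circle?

turn right 137°, forward 3.6 m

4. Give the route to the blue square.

turn left 145°, forward 9.5 m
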